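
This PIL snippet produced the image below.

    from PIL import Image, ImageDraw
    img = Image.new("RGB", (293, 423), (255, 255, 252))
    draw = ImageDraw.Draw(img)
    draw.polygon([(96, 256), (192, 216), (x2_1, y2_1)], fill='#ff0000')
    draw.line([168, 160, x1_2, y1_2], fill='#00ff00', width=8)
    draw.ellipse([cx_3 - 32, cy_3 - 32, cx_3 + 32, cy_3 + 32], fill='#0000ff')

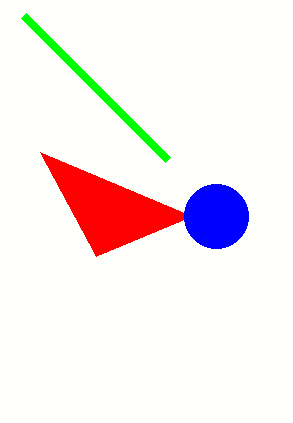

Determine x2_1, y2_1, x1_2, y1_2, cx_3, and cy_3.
x2_1 = 40, y2_1 = 152, x1_2 = 24, y1_2 = 16, cx_3 = 216, cy_3 = 216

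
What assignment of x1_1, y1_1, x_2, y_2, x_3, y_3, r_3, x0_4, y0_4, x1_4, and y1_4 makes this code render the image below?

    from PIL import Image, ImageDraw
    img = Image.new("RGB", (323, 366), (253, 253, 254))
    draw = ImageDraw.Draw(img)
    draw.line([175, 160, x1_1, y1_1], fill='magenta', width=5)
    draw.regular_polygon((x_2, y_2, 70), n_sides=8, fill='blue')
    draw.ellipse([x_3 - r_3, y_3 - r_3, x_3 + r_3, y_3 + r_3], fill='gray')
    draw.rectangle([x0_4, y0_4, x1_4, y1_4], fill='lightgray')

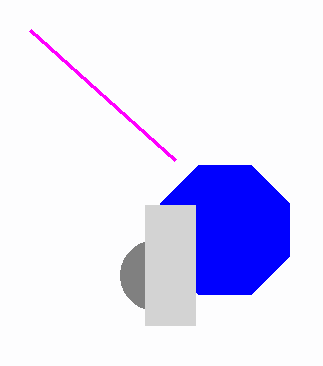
x1_1 = 30, y1_1 = 30, x_2 = 225, y_2 = 230, x_3 = 155, y_3 = 275, r_3 = 35, x0_4 = 145, y0_4 = 205, x1_4 = 195, y1_4 = 325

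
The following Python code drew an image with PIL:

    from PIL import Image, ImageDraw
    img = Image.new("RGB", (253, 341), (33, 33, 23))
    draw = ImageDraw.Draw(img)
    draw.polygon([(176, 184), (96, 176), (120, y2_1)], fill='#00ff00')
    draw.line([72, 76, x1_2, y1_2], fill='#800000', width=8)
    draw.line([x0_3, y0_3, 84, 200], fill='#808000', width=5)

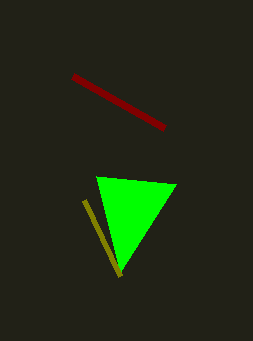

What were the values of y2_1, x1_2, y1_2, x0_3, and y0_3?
y2_1 = 272, x1_2 = 164, y1_2 = 128, x0_3 = 120, y0_3 = 276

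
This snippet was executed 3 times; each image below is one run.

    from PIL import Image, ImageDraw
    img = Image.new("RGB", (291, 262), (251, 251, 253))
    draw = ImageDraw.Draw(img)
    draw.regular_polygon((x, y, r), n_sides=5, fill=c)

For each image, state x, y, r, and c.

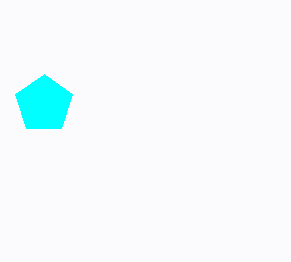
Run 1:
x = 44, y = 104, r = 30, c = 'cyan'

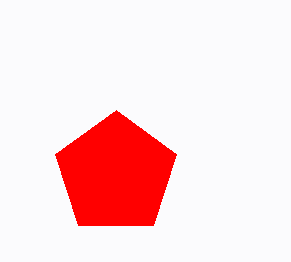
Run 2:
x = 116, y = 174, r = 64, c = 'red'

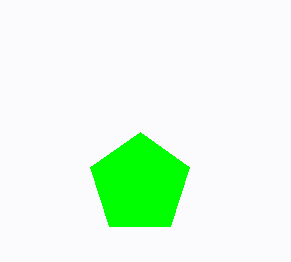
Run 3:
x = 140; y = 184; r = 52; c = 'lime'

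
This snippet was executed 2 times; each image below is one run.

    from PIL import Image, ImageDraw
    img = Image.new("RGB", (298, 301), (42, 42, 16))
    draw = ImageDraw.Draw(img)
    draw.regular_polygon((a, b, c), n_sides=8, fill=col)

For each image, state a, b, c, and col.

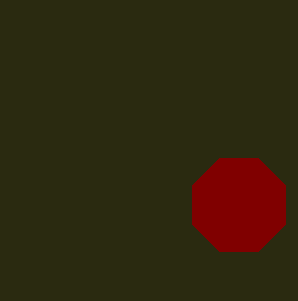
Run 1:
a = 239; b = 205; c = 50; col = 'maroon'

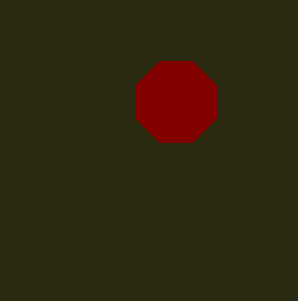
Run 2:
a = 176
b = 102
c = 44
col = 'maroon'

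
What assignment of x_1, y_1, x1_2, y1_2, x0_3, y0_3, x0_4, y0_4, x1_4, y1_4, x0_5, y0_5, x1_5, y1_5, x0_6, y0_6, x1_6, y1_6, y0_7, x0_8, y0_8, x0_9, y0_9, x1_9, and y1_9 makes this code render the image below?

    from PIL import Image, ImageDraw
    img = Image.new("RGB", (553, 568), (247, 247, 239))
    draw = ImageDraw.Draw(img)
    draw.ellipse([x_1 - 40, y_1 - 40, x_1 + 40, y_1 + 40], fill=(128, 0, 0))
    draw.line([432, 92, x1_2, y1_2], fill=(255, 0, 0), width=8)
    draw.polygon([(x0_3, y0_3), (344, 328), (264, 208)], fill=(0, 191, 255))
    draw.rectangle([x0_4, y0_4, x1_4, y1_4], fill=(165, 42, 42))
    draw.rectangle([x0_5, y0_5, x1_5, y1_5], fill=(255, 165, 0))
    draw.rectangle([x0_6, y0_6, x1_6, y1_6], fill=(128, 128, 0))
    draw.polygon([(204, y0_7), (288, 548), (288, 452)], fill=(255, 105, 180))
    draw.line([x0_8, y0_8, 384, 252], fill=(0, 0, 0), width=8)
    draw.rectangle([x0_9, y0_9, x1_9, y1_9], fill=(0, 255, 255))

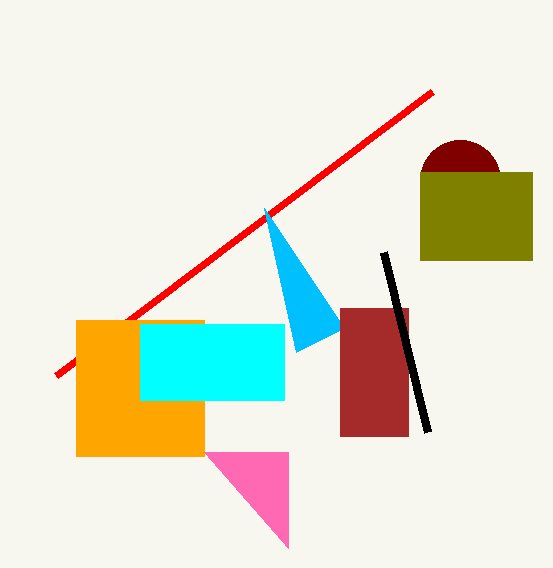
x_1 = 460
y_1 = 180
x1_2 = 56
y1_2 = 376
x0_3 = 296
y0_3 = 352
x0_4 = 340
y0_4 = 308
x1_4 = 408
y1_4 = 436
x0_5 = 76
y0_5 = 320
x1_5 = 204
y1_5 = 456
x0_6 = 420
y0_6 = 172
x1_6 = 532
y1_6 = 260
y0_7 = 452
x0_8 = 428
y0_8 = 432
x0_9 = 140
y0_9 = 324
x1_9 = 284
y1_9 = 400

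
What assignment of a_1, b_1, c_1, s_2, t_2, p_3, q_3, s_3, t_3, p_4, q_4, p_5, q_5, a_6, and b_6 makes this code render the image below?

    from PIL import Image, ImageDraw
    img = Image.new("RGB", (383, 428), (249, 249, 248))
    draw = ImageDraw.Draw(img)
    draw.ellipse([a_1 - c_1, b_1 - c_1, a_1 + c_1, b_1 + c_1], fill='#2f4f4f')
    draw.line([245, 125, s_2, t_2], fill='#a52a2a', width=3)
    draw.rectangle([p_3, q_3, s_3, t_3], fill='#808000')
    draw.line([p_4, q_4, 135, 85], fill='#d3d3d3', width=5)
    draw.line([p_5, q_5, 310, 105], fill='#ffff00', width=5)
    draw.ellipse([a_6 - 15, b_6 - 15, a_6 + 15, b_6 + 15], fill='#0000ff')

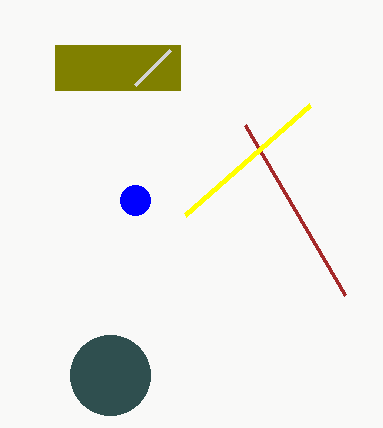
a_1 = 110, b_1 = 375, c_1 = 40, s_2 = 345, t_2 = 295, p_3 = 55, q_3 = 45, s_3 = 180, t_3 = 90, p_4 = 170, q_4 = 50, p_5 = 185, q_5 = 215, a_6 = 135, b_6 = 200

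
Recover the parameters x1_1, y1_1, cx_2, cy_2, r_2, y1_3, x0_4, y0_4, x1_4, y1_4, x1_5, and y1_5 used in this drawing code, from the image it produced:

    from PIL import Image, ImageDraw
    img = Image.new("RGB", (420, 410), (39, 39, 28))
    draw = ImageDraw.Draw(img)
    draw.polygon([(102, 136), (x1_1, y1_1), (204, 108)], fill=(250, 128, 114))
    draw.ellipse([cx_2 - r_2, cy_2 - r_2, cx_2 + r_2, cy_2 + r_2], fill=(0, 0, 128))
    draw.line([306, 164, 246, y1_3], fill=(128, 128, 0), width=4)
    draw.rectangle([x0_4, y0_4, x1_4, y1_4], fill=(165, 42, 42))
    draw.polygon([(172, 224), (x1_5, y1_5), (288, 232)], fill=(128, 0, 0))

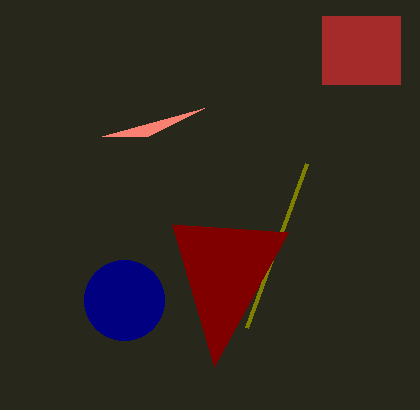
x1_1 = 148
y1_1 = 136
cx_2 = 124
cy_2 = 300
r_2 = 40
y1_3 = 328
x0_4 = 322
y0_4 = 16
x1_4 = 400
y1_4 = 84
x1_5 = 214
y1_5 = 366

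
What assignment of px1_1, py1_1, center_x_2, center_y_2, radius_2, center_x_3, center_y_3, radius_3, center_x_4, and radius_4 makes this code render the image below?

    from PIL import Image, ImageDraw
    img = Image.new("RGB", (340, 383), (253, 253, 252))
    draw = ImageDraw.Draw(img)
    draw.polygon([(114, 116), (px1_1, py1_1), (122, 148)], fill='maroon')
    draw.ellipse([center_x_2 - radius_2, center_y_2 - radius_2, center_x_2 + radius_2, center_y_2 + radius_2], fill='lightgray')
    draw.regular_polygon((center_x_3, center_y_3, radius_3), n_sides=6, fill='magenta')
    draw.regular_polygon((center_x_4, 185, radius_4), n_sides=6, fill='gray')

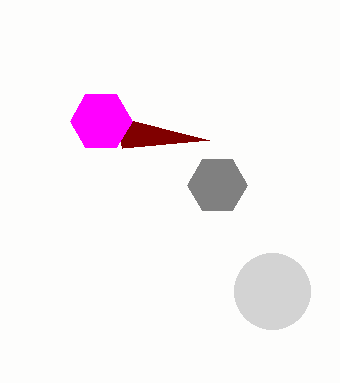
px1_1 = 209, py1_1 = 140, center_x_2 = 272, center_y_2 = 291, radius_2 = 38, center_x_3 = 101, center_y_3 = 121, radius_3 = 31, center_x_4 = 217, radius_4 = 30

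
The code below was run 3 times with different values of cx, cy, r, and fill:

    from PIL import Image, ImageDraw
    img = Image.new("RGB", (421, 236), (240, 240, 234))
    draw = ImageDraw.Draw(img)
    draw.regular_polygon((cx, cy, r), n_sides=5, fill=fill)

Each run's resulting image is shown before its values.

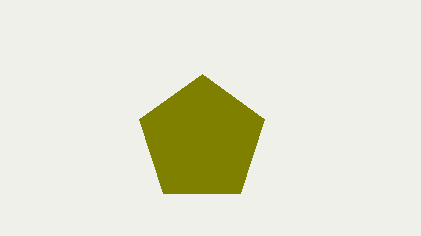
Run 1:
cx = 202, cy = 140, r = 66, fill = 'olive'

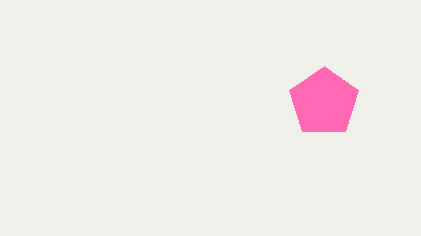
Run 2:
cx = 324; cy = 102; r = 36; fill = 'hotpink'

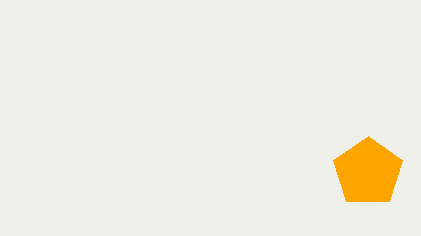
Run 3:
cx = 368, cy = 172, r = 36, fill = 'orange'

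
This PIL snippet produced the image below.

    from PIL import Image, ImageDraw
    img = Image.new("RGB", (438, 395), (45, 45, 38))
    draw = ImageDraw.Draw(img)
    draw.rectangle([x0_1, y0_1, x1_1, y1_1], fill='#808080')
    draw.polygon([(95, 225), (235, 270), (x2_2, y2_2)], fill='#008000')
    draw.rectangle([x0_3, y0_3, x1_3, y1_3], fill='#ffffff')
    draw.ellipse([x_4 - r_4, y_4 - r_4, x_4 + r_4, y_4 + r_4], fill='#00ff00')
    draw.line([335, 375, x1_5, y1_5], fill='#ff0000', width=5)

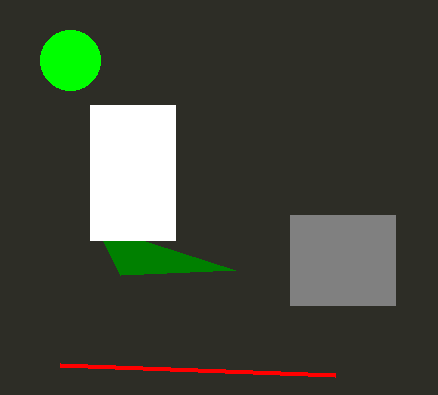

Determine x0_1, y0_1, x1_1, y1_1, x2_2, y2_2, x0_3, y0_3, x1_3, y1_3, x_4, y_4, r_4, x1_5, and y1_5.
x0_1 = 290, y0_1 = 215, x1_1 = 395, y1_1 = 305, x2_2 = 120, y2_2 = 275, x0_3 = 90, y0_3 = 105, x1_3 = 175, y1_3 = 240, x_4 = 70, y_4 = 60, r_4 = 30, x1_5 = 60, y1_5 = 365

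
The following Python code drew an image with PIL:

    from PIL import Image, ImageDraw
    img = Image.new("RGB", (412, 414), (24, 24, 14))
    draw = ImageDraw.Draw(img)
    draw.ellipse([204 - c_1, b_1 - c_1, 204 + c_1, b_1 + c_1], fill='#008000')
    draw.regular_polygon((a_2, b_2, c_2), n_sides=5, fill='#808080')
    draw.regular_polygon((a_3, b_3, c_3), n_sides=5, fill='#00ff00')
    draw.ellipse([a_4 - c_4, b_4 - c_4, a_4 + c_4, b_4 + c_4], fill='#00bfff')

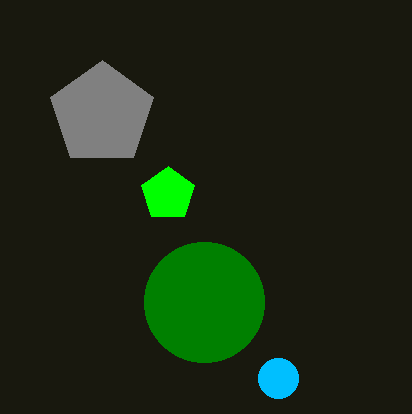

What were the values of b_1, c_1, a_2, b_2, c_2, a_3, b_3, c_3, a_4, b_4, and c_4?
b_1 = 302, c_1 = 60, a_2 = 102, b_2 = 114, c_2 = 54, a_3 = 168, b_3 = 194, c_3 = 28, a_4 = 278, b_4 = 378, c_4 = 20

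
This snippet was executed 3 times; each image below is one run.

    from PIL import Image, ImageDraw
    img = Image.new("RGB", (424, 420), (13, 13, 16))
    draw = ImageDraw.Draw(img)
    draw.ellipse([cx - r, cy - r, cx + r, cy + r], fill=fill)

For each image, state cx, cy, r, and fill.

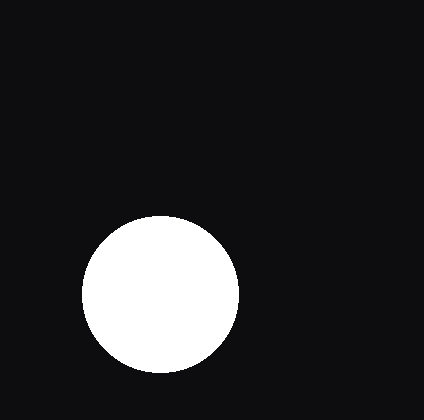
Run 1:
cx = 160
cy = 294
r = 78
fill = 'white'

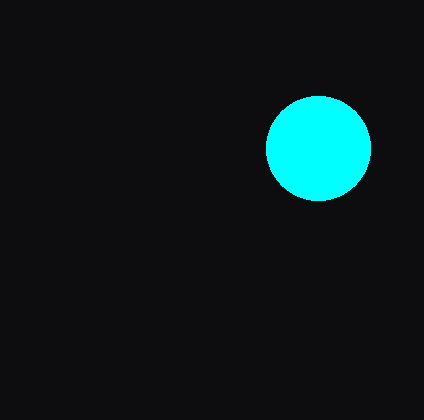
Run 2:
cx = 318
cy = 148
r = 52
fill = 'cyan'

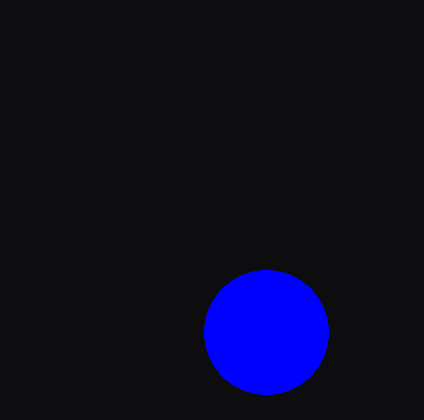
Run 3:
cx = 266
cy = 332
r = 62
fill = 'blue'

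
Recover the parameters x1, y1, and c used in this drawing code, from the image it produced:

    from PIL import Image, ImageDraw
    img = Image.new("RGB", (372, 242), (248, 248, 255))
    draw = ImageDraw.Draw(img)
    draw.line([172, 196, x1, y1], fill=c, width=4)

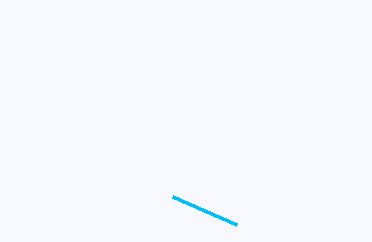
x1 = 236, y1 = 224, c = 'deepskyblue'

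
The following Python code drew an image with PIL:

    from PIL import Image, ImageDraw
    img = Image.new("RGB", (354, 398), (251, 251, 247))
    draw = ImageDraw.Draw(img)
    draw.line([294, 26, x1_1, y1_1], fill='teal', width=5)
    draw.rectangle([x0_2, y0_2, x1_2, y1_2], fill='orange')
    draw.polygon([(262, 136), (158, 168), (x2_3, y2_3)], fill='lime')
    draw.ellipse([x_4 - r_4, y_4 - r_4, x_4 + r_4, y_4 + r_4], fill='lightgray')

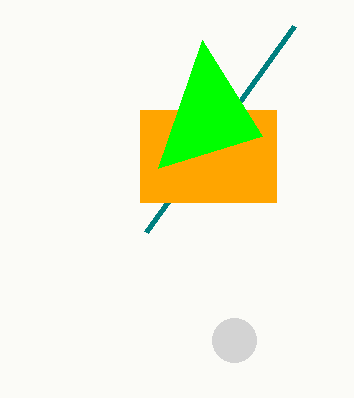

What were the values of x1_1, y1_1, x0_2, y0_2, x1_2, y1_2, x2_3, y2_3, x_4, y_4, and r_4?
x1_1 = 146, y1_1 = 232, x0_2 = 140, y0_2 = 110, x1_2 = 276, y1_2 = 202, x2_3 = 202, y2_3 = 40, x_4 = 234, y_4 = 340, r_4 = 22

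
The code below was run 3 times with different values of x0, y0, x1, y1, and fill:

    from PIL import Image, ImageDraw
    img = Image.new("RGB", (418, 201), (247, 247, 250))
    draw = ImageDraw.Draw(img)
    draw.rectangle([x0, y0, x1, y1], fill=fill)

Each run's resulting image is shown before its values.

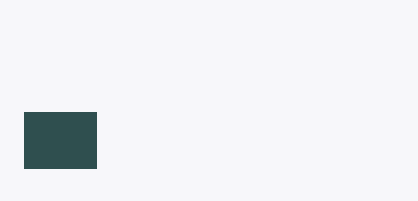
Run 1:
x0 = 24, y0 = 112, x1 = 96, y1 = 168, fill = 'darkslategray'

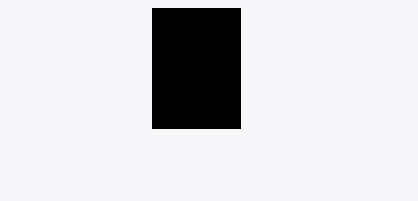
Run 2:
x0 = 152, y0 = 8, x1 = 240, y1 = 128, fill = 'black'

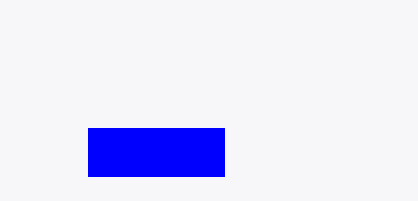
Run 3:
x0 = 88; y0 = 128; x1 = 224; y1 = 176; fill = 'blue'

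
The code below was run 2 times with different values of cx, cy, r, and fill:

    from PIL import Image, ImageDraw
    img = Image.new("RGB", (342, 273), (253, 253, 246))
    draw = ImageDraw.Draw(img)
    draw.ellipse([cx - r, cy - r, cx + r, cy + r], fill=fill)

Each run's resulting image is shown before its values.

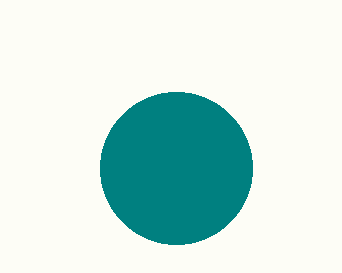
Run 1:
cx = 176, cy = 168, r = 76, fill = 'teal'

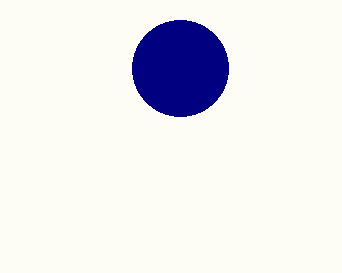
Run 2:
cx = 180
cy = 68
r = 48
fill = 'navy'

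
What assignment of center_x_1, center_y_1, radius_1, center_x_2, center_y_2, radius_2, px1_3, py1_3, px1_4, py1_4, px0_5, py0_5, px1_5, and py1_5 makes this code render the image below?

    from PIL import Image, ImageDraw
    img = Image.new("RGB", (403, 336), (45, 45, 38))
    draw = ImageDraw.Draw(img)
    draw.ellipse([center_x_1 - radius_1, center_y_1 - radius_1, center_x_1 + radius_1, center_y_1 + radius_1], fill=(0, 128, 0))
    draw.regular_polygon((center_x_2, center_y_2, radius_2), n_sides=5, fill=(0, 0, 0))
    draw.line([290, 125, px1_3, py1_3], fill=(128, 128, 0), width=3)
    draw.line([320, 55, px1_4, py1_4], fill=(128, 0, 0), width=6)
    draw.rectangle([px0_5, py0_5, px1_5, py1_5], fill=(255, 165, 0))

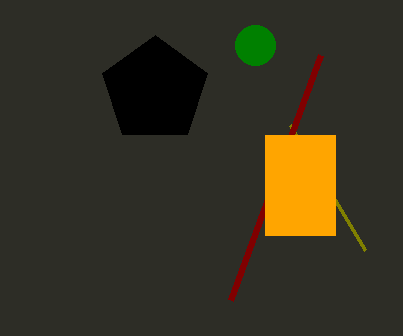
center_x_1 = 255, center_y_1 = 45, radius_1 = 20, center_x_2 = 155, center_y_2 = 90, radius_2 = 55, px1_3 = 365, py1_3 = 250, px1_4 = 230, py1_4 = 300, px0_5 = 265, py0_5 = 135, px1_5 = 335, py1_5 = 235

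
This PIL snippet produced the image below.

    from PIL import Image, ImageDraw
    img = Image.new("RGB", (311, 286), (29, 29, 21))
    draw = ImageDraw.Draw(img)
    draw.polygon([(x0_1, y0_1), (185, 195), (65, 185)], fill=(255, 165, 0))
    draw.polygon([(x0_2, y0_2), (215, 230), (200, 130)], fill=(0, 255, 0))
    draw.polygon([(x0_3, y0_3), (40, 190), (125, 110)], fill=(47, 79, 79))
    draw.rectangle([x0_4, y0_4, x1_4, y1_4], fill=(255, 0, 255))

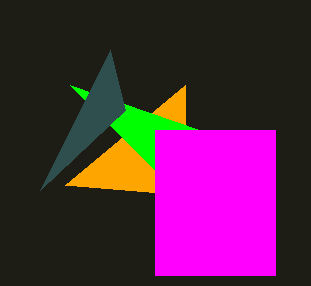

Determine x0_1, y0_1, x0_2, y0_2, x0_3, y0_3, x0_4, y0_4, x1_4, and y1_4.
x0_1 = 185, y0_1 = 85, x0_2 = 70, y0_2 = 85, x0_3 = 110, y0_3 = 50, x0_4 = 155, y0_4 = 130, x1_4 = 275, y1_4 = 275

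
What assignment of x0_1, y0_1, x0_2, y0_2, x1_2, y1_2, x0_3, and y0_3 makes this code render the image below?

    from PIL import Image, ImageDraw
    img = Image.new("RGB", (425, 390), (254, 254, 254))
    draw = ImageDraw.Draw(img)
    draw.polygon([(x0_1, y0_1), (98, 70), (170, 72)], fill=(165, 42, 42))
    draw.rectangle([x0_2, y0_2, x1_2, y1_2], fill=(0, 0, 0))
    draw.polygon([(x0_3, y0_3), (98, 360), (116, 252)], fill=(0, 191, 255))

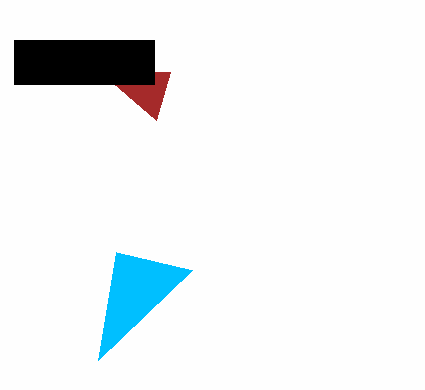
x0_1 = 156
y0_1 = 120
x0_2 = 14
y0_2 = 40
x1_2 = 154
y1_2 = 84
x0_3 = 192
y0_3 = 270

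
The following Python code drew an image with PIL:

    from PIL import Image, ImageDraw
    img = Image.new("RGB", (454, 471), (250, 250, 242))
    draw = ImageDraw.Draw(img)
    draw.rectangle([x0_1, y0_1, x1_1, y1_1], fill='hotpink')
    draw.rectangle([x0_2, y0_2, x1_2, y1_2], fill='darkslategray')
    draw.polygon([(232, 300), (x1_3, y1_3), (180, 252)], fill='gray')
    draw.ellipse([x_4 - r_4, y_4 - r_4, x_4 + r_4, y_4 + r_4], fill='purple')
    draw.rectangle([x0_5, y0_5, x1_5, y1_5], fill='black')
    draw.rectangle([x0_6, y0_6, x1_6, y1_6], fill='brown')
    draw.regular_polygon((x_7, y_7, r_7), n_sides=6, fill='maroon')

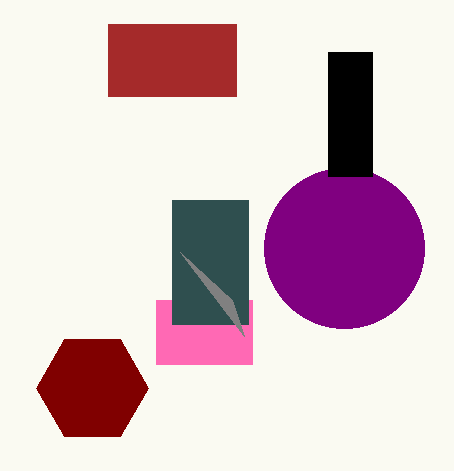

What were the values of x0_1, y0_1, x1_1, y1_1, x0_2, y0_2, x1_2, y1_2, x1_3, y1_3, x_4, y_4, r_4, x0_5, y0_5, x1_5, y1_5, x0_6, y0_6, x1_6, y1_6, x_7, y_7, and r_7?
x0_1 = 156, y0_1 = 300, x1_1 = 252, y1_1 = 364, x0_2 = 172, y0_2 = 200, x1_2 = 248, y1_2 = 324, x1_3 = 244, y1_3 = 336, x_4 = 344, y_4 = 248, r_4 = 80, x0_5 = 328, y0_5 = 52, x1_5 = 372, y1_5 = 176, x0_6 = 108, y0_6 = 24, x1_6 = 236, y1_6 = 96, x_7 = 92, y_7 = 388, r_7 = 56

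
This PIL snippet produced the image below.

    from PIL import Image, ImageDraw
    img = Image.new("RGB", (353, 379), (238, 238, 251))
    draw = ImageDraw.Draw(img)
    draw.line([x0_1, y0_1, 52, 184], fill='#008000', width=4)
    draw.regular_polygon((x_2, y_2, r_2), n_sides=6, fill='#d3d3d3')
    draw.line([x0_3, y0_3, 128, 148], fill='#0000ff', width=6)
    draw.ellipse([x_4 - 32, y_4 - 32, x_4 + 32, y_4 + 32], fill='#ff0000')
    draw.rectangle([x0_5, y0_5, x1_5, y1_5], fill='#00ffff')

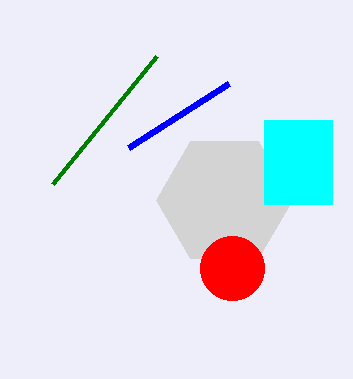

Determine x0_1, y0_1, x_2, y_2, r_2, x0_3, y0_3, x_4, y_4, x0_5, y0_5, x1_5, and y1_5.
x0_1 = 156; y0_1 = 56; x_2 = 224; y_2 = 200; r_2 = 68; x0_3 = 228; y0_3 = 84; x_4 = 232; y_4 = 268; x0_5 = 264; y0_5 = 120; x1_5 = 332; y1_5 = 204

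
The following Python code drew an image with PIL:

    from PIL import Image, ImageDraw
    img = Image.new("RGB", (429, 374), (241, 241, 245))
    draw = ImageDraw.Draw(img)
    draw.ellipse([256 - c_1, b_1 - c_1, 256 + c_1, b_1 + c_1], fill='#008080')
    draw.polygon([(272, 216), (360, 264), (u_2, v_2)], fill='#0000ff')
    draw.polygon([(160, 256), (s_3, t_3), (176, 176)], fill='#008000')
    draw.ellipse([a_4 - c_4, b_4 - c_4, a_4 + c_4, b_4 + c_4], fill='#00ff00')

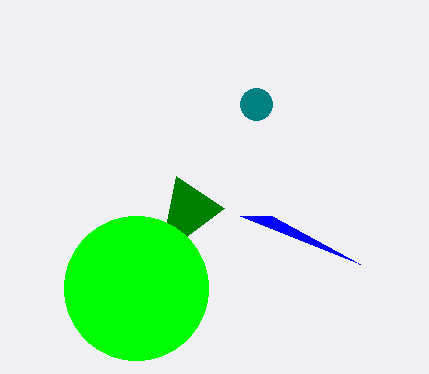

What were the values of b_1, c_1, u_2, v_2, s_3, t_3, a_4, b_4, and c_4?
b_1 = 104, c_1 = 16, u_2 = 240, v_2 = 216, s_3 = 224, t_3 = 208, a_4 = 136, b_4 = 288, c_4 = 72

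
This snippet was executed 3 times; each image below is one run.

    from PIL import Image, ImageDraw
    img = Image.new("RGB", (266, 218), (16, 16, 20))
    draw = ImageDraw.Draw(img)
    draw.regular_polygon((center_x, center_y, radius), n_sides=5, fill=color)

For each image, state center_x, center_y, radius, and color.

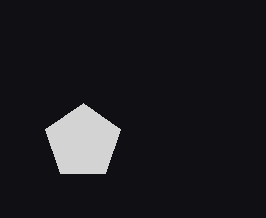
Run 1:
center_x = 83, center_y = 142, radius = 39, color = 'lightgray'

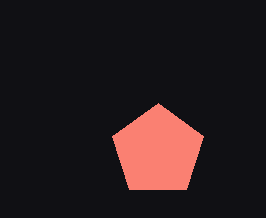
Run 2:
center_x = 158; center_y = 151; radius = 48; color = 'salmon'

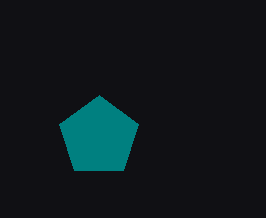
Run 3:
center_x = 99; center_y = 137; radius = 42; color = 'teal'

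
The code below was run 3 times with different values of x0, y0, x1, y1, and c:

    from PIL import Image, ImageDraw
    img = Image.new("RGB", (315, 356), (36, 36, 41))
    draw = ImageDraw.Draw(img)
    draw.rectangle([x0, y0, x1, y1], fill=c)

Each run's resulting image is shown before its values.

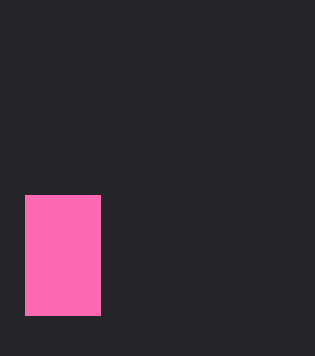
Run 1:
x0 = 25
y0 = 195
x1 = 100
y1 = 315
c = 'hotpink'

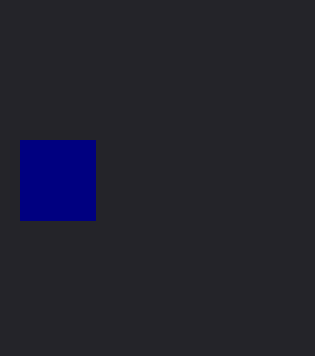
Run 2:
x0 = 20, y0 = 140, x1 = 95, y1 = 220, c = 'navy'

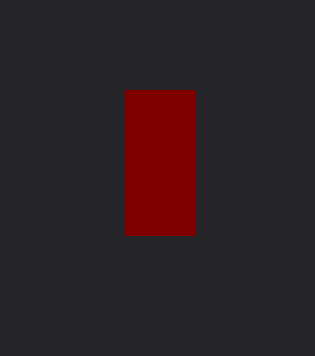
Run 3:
x0 = 125
y0 = 90
x1 = 195
y1 = 235
c = 'maroon'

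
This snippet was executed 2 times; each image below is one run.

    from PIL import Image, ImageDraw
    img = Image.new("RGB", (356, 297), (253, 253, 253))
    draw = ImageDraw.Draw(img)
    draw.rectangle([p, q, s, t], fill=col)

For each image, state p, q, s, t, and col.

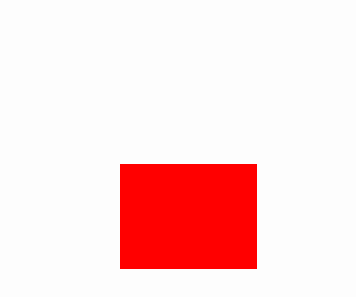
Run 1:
p = 120; q = 164; s = 256; t = 268; col = 'red'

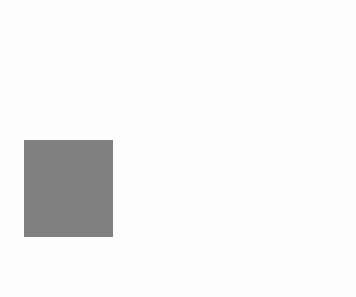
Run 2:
p = 24
q = 140
s = 112
t = 236
col = 'gray'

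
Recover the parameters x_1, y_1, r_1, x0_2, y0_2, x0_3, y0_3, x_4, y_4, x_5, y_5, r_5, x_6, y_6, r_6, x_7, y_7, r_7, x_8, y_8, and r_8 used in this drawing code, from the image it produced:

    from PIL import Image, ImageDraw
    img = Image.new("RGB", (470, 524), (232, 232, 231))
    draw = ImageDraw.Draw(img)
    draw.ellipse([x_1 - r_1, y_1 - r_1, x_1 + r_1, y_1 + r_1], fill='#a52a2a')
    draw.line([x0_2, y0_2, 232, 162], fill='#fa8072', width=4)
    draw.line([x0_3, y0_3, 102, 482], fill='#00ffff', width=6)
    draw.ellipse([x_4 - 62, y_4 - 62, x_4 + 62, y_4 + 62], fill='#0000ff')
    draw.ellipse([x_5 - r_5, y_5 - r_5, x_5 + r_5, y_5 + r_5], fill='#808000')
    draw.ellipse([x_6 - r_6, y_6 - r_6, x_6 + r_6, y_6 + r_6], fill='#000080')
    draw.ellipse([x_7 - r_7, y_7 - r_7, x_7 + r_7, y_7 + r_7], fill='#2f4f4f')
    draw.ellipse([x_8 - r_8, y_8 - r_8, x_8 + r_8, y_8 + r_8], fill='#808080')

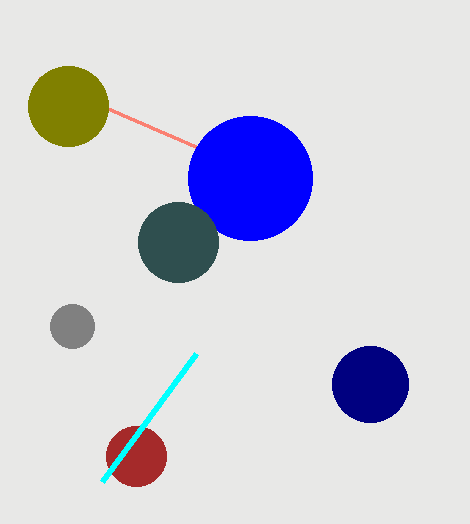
x_1 = 136, y_1 = 456, r_1 = 30, x0_2 = 38, y0_2 = 78, x0_3 = 196, y0_3 = 354, x_4 = 250, y_4 = 178, x_5 = 68, y_5 = 106, r_5 = 40, x_6 = 370, y_6 = 384, r_6 = 38, x_7 = 178, y_7 = 242, r_7 = 40, x_8 = 72, y_8 = 326, r_8 = 22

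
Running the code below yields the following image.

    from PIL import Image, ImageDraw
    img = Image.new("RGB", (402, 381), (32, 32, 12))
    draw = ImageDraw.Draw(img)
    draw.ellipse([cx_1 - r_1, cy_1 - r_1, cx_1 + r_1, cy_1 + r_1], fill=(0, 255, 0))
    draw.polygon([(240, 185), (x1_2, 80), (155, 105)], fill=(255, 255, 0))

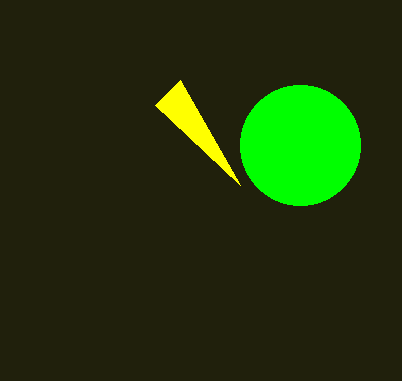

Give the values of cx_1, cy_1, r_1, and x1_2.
cx_1 = 300
cy_1 = 145
r_1 = 60
x1_2 = 180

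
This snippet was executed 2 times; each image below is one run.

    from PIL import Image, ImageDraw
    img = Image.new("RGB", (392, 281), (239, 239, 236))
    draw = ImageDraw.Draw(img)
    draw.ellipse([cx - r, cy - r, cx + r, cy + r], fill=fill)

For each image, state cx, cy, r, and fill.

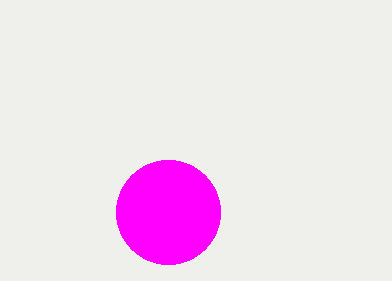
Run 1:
cx = 168; cy = 212; r = 52; fill = 'magenta'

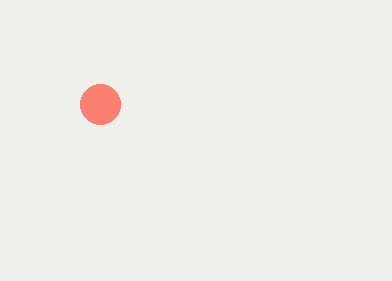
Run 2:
cx = 100; cy = 104; r = 20; fill = 'salmon'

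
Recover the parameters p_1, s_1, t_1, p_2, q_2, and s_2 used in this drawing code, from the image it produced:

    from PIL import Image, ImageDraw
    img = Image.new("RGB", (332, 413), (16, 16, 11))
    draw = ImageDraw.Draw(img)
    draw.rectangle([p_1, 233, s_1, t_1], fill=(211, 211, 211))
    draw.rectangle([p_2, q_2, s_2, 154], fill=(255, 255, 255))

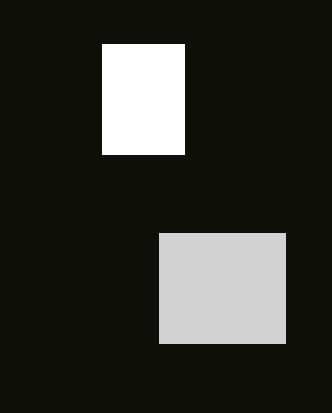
p_1 = 159; s_1 = 285; t_1 = 343; p_2 = 102; q_2 = 44; s_2 = 184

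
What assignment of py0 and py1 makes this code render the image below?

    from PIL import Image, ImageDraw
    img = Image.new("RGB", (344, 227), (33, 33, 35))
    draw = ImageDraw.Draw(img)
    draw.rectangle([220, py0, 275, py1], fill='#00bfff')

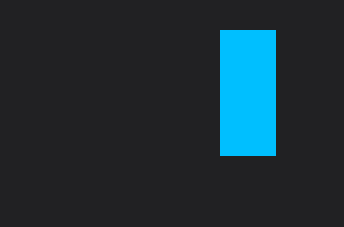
py0 = 30; py1 = 155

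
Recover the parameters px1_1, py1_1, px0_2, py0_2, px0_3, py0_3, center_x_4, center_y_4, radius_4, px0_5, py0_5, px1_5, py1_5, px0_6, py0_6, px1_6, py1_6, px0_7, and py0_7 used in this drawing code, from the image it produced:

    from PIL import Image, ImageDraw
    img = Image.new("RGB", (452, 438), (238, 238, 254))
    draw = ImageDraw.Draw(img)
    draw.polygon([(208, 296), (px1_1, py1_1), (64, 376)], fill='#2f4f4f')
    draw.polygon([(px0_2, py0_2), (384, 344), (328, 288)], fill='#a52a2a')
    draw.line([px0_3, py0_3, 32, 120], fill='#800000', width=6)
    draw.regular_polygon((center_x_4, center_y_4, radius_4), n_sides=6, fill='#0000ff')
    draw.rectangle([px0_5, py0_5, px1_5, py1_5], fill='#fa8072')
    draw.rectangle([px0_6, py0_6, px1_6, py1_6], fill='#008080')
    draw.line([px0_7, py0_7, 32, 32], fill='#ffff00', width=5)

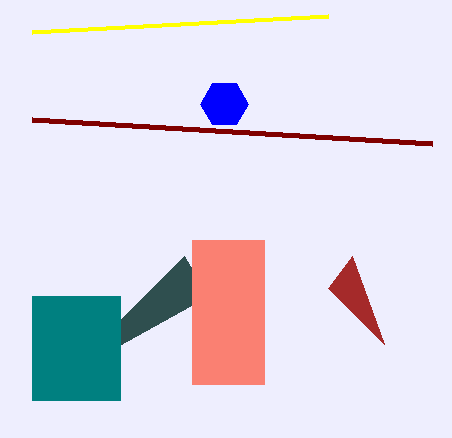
px1_1 = 184
py1_1 = 256
px0_2 = 352
py0_2 = 256
px0_3 = 432
py0_3 = 144
center_x_4 = 224
center_y_4 = 104
radius_4 = 24
px0_5 = 192
py0_5 = 240
px1_5 = 264
py1_5 = 384
px0_6 = 32
py0_6 = 296
px1_6 = 120
py1_6 = 400
px0_7 = 328
py0_7 = 16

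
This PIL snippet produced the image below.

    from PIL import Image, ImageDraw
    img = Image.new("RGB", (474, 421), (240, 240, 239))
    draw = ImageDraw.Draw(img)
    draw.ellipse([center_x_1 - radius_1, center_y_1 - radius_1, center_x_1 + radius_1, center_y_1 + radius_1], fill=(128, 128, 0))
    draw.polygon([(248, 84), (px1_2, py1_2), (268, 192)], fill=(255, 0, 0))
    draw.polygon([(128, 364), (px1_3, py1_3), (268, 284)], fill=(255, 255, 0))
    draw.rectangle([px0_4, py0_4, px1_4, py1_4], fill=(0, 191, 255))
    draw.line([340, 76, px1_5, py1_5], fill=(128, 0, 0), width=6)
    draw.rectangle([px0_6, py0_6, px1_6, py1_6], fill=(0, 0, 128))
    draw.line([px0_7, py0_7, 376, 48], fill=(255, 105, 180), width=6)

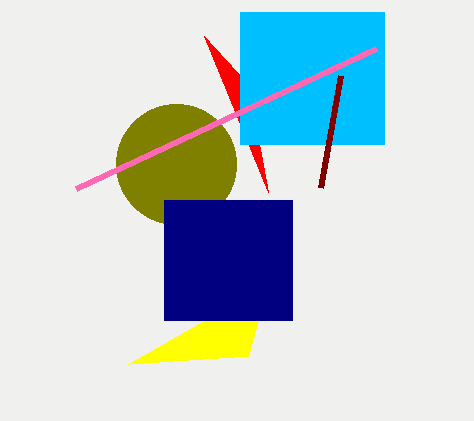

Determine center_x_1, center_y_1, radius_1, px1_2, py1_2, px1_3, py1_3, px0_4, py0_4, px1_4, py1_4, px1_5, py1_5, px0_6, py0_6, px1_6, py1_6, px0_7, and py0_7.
center_x_1 = 176; center_y_1 = 164; radius_1 = 60; px1_2 = 204; py1_2 = 36; px1_3 = 248; py1_3 = 356; px0_4 = 240; py0_4 = 12; px1_4 = 384; py1_4 = 144; px1_5 = 320; py1_5 = 188; px0_6 = 164; py0_6 = 200; px1_6 = 292; py1_6 = 320; px0_7 = 76; py0_7 = 188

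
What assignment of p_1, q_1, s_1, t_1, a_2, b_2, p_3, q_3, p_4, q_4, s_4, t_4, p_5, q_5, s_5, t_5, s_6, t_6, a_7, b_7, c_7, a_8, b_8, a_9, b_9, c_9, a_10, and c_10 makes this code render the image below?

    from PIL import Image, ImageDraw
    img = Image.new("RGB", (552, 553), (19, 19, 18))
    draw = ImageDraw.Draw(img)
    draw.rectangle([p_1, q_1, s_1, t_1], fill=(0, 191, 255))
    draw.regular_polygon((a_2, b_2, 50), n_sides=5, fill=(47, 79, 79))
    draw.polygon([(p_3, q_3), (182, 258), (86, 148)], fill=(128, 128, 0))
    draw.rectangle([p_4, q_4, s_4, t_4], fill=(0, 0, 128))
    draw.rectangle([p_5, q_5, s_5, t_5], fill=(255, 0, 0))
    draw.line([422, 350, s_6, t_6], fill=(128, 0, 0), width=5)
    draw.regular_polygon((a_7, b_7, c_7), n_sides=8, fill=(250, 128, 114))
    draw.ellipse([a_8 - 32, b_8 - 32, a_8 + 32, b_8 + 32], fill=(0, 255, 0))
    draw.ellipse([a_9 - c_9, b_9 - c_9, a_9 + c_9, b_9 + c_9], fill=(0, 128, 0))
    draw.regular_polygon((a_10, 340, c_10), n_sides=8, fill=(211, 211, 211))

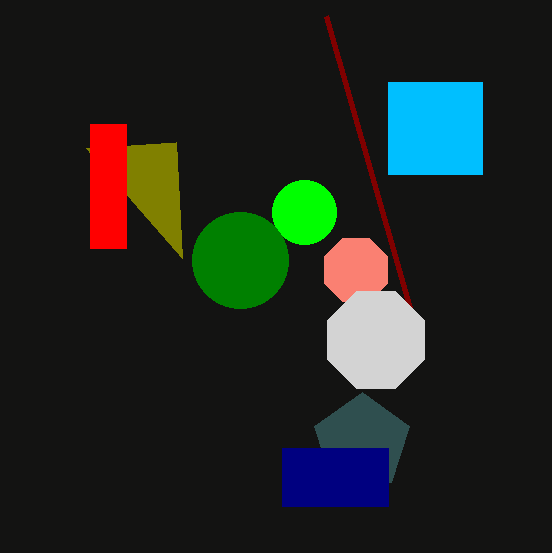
p_1 = 388
q_1 = 82
s_1 = 482
t_1 = 174
a_2 = 362
b_2 = 442
p_3 = 176
q_3 = 142
p_4 = 282
q_4 = 448
s_4 = 388
t_4 = 506
p_5 = 90
q_5 = 124
s_5 = 126
t_5 = 248
s_6 = 326
t_6 = 16
a_7 = 356
b_7 = 270
c_7 = 34
a_8 = 304
b_8 = 212
a_9 = 240
b_9 = 260
c_9 = 48
a_10 = 376
c_10 = 52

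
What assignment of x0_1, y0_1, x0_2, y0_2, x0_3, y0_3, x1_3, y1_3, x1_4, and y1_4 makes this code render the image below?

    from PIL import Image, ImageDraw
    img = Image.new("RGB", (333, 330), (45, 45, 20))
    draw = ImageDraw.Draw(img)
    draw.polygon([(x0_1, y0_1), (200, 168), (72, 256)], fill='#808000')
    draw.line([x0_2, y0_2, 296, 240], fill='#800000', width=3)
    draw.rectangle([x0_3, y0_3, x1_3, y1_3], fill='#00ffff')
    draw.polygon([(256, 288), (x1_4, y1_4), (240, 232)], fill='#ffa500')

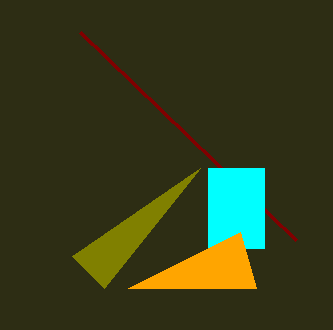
x0_1 = 104
y0_1 = 288
x0_2 = 80
y0_2 = 32
x0_3 = 208
y0_3 = 168
x1_3 = 264
y1_3 = 248
x1_4 = 128
y1_4 = 288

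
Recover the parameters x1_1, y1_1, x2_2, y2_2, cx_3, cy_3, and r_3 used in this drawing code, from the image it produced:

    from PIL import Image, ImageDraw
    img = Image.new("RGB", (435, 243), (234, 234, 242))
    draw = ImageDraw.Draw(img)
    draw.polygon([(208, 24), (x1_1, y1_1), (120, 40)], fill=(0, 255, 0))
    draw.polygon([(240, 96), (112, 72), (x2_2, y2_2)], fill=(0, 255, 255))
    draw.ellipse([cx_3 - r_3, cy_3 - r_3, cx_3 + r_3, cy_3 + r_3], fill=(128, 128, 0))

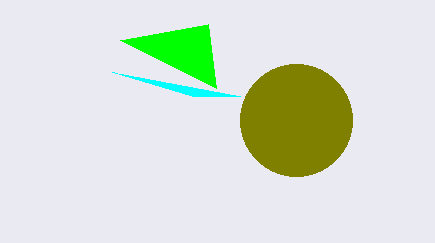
x1_1 = 216, y1_1 = 88, x2_2 = 192, y2_2 = 96, cx_3 = 296, cy_3 = 120, r_3 = 56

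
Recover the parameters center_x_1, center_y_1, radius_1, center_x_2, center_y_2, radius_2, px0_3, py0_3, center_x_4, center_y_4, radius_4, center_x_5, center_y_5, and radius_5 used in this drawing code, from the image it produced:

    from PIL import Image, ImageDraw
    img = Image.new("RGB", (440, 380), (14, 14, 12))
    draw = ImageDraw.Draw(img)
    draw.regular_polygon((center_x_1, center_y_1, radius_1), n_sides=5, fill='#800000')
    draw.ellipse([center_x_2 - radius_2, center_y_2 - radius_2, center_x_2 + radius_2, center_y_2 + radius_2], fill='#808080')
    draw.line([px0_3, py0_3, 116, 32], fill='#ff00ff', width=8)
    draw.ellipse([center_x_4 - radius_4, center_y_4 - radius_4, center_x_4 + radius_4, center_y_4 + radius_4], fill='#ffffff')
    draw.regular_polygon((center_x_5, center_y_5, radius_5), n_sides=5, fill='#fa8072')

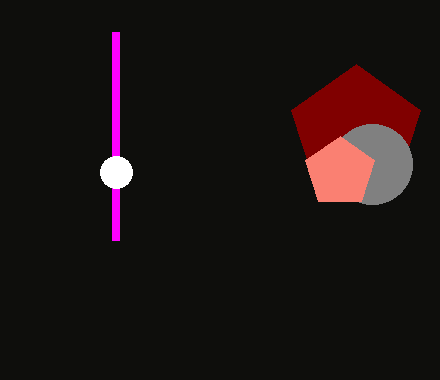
center_x_1 = 356, center_y_1 = 132, radius_1 = 68, center_x_2 = 372, center_y_2 = 164, radius_2 = 40, px0_3 = 116, py0_3 = 240, center_x_4 = 116, center_y_4 = 172, radius_4 = 16, center_x_5 = 340, center_y_5 = 172, radius_5 = 36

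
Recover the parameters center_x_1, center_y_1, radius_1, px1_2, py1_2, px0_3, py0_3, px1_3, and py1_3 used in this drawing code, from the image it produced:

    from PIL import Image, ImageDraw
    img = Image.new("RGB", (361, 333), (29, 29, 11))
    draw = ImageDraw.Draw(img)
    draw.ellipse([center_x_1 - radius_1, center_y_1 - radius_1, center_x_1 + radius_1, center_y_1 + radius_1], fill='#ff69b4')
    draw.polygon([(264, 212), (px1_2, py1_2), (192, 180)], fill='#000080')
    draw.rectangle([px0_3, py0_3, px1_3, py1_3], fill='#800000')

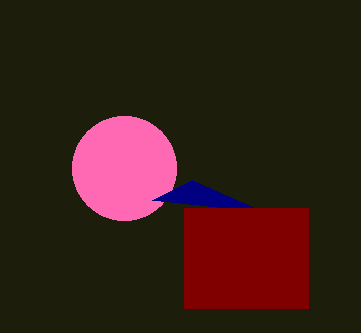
center_x_1 = 124; center_y_1 = 168; radius_1 = 52; px1_2 = 152; py1_2 = 200; px0_3 = 184; py0_3 = 208; px1_3 = 308; py1_3 = 308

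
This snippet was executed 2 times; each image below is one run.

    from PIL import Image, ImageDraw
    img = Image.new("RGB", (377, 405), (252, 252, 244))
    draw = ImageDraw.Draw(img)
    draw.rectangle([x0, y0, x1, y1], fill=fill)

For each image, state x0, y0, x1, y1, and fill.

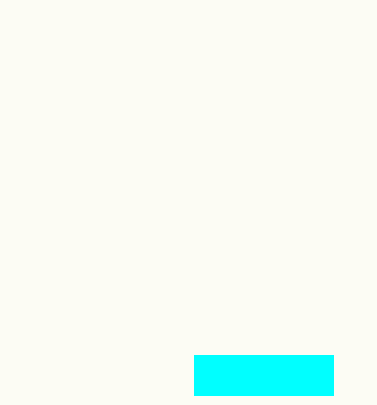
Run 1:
x0 = 194
y0 = 355
x1 = 333
y1 = 395
fill = 'cyan'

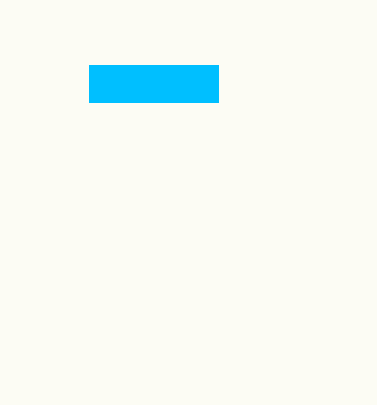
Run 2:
x0 = 89, y0 = 65, x1 = 218, y1 = 102, fill = 'deepskyblue'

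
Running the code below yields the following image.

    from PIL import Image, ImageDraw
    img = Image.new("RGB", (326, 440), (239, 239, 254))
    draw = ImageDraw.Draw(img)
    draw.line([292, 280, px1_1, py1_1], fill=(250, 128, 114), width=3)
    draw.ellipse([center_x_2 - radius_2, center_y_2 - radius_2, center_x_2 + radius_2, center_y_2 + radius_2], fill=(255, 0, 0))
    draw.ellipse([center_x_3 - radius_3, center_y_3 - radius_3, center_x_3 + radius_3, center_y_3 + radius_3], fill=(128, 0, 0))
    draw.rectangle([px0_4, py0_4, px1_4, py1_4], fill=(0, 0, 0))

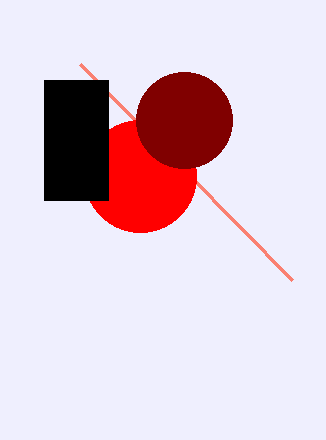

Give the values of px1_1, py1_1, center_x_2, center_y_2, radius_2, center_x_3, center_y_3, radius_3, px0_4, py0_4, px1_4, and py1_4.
px1_1 = 80, py1_1 = 64, center_x_2 = 140, center_y_2 = 176, radius_2 = 56, center_x_3 = 184, center_y_3 = 120, radius_3 = 48, px0_4 = 44, py0_4 = 80, px1_4 = 108, py1_4 = 200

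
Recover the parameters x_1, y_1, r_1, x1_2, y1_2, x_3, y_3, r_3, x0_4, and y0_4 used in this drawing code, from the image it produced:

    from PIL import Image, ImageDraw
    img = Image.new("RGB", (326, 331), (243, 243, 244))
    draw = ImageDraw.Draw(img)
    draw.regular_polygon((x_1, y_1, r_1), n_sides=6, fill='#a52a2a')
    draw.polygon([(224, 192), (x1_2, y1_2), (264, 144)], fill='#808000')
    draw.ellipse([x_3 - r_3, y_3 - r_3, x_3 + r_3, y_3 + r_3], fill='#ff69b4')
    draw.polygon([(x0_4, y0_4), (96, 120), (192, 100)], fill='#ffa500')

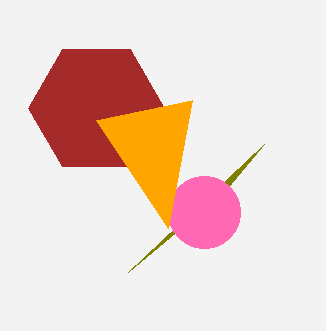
x_1 = 96, y_1 = 108, r_1 = 68, x1_2 = 128, y1_2 = 272, x_3 = 204, y_3 = 212, r_3 = 36, x0_4 = 168, y0_4 = 228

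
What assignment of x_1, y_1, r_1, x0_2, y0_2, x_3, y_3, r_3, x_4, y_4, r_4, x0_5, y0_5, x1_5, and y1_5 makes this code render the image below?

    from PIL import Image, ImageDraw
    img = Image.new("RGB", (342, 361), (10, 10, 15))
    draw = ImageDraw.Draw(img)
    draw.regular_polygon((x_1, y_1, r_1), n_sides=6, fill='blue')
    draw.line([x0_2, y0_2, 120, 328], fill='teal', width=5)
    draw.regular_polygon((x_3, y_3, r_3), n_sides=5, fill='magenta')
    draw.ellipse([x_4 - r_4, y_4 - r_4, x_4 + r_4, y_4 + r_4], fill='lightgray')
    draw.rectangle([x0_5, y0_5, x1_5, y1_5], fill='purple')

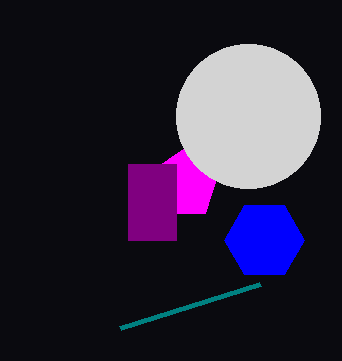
x_1 = 264, y_1 = 240, r_1 = 40, x0_2 = 260, y0_2 = 284, x_3 = 184, y_3 = 184, r_3 = 36, x_4 = 248, y_4 = 116, r_4 = 72, x0_5 = 128, y0_5 = 164, x1_5 = 176, y1_5 = 240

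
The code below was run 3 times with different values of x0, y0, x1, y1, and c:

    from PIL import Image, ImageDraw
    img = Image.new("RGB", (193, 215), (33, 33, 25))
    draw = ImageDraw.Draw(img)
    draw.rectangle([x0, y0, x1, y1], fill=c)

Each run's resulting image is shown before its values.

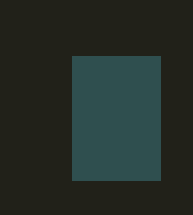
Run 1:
x0 = 72; y0 = 56; x1 = 160; y1 = 180; c = 'darkslategray'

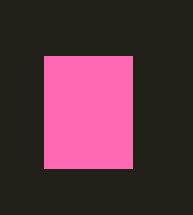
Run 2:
x0 = 44
y0 = 56
x1 = 132
y1 = 168
c = 'hotpink'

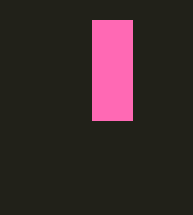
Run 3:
x0 = 92; y0 = 20; x1 = 132; y1 = 120; c = 'hotpink'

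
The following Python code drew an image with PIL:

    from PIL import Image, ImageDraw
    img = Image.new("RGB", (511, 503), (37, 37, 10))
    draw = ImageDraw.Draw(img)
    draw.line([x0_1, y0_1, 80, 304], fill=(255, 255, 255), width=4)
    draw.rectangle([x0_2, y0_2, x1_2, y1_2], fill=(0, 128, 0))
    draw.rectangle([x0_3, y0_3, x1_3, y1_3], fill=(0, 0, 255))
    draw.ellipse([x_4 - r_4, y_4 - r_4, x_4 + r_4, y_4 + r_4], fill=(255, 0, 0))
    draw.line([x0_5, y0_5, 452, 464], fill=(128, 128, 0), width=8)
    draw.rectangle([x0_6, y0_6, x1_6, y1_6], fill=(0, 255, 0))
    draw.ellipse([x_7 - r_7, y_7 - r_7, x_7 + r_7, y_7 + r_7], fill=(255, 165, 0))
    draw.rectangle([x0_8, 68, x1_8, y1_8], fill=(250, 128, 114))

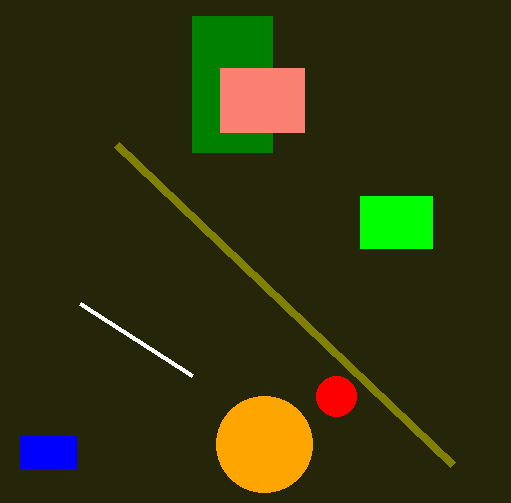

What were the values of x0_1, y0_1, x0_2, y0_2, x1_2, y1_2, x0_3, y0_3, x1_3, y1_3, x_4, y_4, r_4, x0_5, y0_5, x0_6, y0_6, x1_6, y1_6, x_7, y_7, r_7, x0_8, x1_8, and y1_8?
x0_1 = 192
y0_1 = 376
x0_2 = 192
y0_2 = 16
x1_2 = 272
y1_2 = 152
x0_3 = 20
y0_3 = 436
x1_3 = 76
y1_3 = 468
x_4 = 336
y_4 = 396
r_4 = 20
x0_5 = 116
y0_5 = 144
x0_6 = 360
y0_6 = 196
x1_6 = 432
y1_6 = 248
x_7 = 264
y_7 = 444
r_7 = 48
x0_8 = 220
x1_8 = 304
y1_8 = 132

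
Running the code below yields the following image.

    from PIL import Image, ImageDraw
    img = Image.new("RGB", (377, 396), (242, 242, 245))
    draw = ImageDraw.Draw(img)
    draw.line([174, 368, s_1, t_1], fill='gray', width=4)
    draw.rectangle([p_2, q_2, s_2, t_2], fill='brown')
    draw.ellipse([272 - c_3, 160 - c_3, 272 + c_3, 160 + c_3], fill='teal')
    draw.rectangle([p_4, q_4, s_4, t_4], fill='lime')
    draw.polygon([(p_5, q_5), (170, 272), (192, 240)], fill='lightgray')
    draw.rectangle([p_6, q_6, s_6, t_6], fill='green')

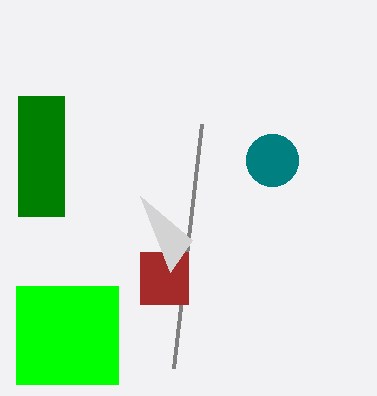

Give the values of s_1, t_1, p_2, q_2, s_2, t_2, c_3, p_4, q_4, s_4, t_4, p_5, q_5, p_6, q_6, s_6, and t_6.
s_1 = 202
t_1 = 124
p_2 = 140
q_2 = 252
s_2 = 188
t_2 = 304
c_3 = 26
p_4 = 16
q_4 = 286
s_4 = 118
t_4 = 384
p_5 = 140
q_5 = 196
p_6 = 18
q_6 = 96
s_6 = 64
t_6 = 216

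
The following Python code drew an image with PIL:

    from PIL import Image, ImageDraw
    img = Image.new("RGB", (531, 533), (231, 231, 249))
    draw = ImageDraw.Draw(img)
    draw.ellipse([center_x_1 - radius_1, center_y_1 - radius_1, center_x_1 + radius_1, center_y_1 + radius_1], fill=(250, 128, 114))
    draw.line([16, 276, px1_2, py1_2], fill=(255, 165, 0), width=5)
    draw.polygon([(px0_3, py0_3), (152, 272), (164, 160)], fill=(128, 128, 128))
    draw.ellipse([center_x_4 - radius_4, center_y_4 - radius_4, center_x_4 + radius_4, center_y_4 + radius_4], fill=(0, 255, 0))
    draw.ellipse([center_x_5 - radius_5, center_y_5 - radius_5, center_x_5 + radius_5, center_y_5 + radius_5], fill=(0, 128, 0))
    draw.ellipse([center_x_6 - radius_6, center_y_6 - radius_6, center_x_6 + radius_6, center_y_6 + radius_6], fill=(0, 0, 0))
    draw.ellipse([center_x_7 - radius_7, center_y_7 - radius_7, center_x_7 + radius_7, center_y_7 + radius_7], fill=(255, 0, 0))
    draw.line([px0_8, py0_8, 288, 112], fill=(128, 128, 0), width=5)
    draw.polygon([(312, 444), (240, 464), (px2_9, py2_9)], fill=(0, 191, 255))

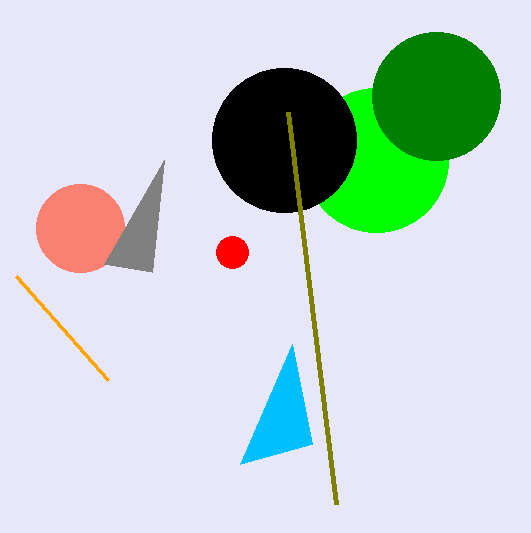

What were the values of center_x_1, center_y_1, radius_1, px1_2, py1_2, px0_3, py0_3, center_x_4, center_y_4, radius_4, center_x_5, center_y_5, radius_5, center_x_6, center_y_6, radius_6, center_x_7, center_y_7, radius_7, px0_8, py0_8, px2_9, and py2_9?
center_x_1 = 80, center_y_1 = 228, radius_1 = 44, px1_2 = 108, py1_2 = 380, px0_3 = 104, py0_3 = 264, center_x_4 = 376, center_y_4 = 160, radius_4 = 72, center_x_5 = 436, center_y_5 = 96, radius_5 = 64, center_x_6 = 284, center_y_6 = 140, radius_6 = 72, center_x_7 = 232, center_y_7 = 252, radius_7 = 16, px0_8 = 336, py0_8 = 504, px2_9 = 292, py2_9 = 344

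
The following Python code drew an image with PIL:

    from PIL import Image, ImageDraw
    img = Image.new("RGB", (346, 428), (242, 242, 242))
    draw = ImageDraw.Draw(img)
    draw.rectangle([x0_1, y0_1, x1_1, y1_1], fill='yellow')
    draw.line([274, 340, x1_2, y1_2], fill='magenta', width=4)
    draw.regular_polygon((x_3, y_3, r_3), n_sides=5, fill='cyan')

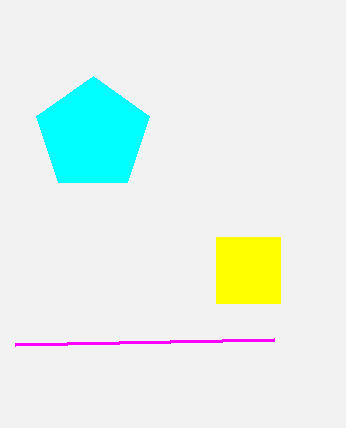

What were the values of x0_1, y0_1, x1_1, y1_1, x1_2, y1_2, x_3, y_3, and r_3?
x0_1 = 216, y0_1 = 237, x1_1 = 280, y1_1 = 303, x1_2 = 15, y1_2 = 345, x_3 = 93, y_3 = 135, r_3 = 59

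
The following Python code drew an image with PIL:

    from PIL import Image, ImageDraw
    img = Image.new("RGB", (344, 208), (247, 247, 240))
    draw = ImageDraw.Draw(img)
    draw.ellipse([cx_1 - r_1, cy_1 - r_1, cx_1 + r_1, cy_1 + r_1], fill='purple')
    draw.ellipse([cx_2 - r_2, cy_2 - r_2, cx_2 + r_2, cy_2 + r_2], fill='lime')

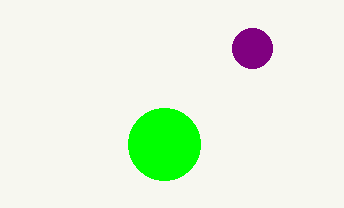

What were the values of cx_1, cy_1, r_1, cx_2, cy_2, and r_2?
cx_1 = 252
cy_1 = 48
r_1 = 20
cx_2 = 164
cy_2 = 144
r_2 = 36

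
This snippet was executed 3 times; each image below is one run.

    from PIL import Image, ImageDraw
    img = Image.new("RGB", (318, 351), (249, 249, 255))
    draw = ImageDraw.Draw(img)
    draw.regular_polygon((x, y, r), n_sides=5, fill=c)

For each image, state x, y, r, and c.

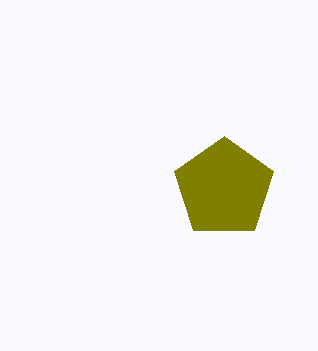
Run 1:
x = 224, y = 188, r = 52, c = 'olive'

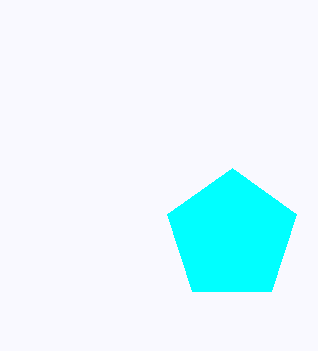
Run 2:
x = 232, y = 236, r = 68, c = 'cyan'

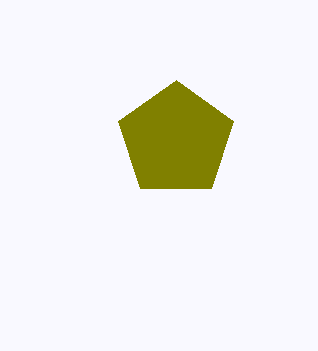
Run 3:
x = 176; y = 140; r = 60; c = 'olive'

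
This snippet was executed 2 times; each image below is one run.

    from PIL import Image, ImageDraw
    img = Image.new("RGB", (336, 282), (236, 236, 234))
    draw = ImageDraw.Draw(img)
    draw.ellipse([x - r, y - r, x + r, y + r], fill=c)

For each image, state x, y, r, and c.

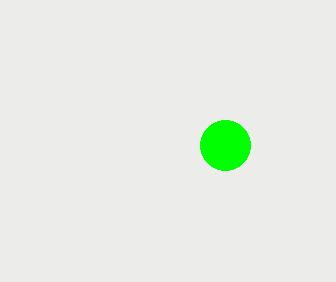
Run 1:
x = 225
y = 145
r = 25
c = 'lime'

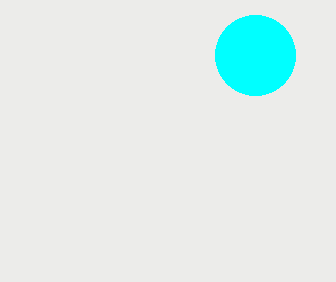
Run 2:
x = 255; y = 55; r = 40; c = 'cyan'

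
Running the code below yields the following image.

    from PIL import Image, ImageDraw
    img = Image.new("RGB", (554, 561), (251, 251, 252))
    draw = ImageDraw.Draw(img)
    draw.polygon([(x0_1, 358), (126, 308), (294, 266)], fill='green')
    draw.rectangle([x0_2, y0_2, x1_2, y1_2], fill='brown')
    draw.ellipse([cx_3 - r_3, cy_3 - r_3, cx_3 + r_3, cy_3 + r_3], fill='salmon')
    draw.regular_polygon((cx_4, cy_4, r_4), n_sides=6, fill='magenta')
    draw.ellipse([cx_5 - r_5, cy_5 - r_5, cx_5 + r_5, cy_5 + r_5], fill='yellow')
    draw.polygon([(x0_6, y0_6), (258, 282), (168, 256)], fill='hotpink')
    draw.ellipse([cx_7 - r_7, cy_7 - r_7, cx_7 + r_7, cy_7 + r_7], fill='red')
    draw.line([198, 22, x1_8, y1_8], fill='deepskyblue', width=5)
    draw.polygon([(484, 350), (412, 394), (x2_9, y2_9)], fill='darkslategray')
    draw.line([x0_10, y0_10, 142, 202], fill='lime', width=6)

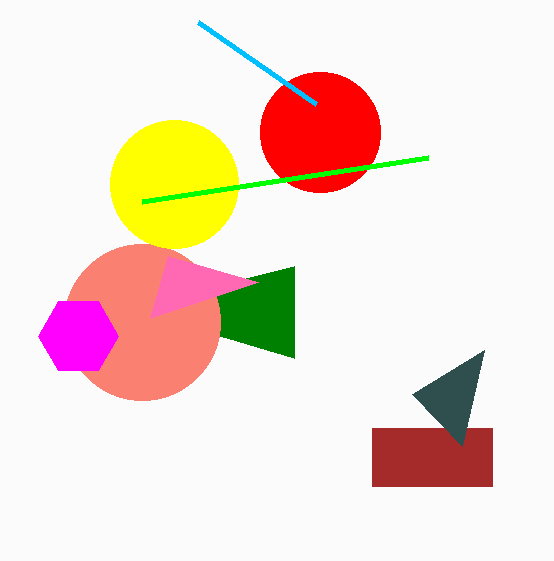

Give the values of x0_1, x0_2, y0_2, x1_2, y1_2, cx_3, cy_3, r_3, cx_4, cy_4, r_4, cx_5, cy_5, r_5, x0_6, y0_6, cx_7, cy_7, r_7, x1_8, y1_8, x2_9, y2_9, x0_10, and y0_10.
x0_1 = 294, x0_2 = 372, y0_2 = 428, x1_2 = 492, y1_2 = 486, cx_3 = 142, cy_3 = 322, r_3 = 78, cx_4 = 78, cy_4 = 336, r_4 = 40, cx_5 = 174, cy_5 = 184, r_5 = 64, x0_6 = 150, y0_6 = 318, cx_7 = 320, cy_7 = 132, r_7 = 60, x1_8 = 316, y1_8 = 104, x2_9 = 462, y2_9 = 446, x0_10 = 428, y0_10 = 158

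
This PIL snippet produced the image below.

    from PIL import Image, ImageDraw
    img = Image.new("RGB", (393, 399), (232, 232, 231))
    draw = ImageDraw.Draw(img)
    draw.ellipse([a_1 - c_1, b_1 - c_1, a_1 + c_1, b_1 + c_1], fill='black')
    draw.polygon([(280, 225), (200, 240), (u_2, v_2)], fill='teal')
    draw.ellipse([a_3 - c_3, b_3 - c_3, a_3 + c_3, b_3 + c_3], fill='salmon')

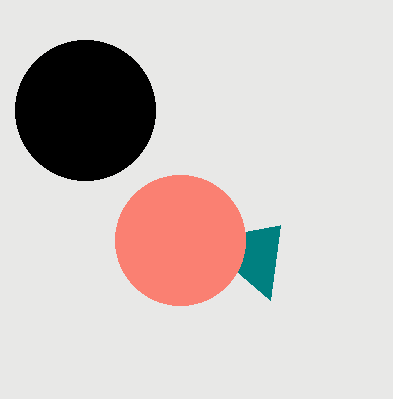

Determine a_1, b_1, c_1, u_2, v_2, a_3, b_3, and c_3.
a_1 = 85, b_1 = 110, c_1 = 70, u_2 = 270, v_2 = 300, a_3 = 180, b_3 = 240, c_3 = 65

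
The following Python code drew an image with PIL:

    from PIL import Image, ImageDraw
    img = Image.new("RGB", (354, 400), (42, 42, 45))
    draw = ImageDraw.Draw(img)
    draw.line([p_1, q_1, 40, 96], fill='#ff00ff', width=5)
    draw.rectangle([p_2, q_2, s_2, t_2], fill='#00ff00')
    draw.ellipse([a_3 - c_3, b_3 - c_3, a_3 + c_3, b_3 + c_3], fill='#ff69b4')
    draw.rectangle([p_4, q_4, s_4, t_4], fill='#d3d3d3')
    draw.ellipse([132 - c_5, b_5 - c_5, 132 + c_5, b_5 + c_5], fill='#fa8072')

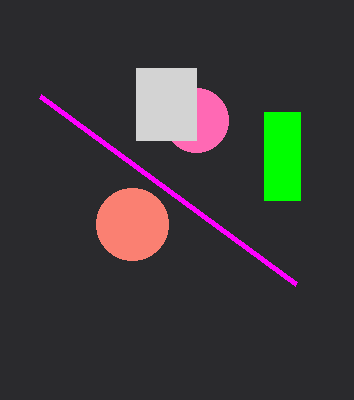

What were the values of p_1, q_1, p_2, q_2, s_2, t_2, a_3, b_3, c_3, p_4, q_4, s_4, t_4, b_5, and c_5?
p_1 = 296; q_1 = 284; p_2 = 264; q_2 = 112; s_2 = 300; t_2 = 200; a_3 = 196; b_3 = 120; c_3 = 32; p_4 = 136; q_4 = 68; s_4 = 196; t_4 = 140; b_5 = 224; c_5 = 36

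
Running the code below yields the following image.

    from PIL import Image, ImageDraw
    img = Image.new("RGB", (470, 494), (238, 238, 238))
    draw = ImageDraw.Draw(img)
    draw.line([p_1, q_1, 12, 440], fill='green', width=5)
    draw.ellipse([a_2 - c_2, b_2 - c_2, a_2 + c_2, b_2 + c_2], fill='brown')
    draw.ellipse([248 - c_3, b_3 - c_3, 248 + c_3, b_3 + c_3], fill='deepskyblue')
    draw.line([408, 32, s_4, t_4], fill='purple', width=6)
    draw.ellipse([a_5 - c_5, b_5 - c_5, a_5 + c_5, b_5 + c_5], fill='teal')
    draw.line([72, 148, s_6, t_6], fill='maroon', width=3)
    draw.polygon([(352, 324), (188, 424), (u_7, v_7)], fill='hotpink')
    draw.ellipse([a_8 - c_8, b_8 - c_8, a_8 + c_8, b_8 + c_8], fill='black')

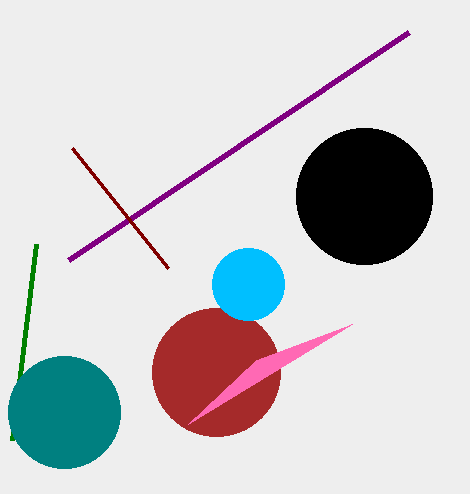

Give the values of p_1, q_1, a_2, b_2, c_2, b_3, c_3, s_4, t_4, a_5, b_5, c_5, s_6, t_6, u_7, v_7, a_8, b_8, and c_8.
p_1 = 36
q_1 = 244
a_2 = 216
b_2 = 372
c_2 = 64
b_3 = 284
c_3 = 36
s_4 = 68
t_4 = 260
a_5 = 64
b_5 = 412
c_5 = 56
s_6 = 168
t_6 = 268
u_7 = 256
v_7 = 360
a_8 = 364
b_8 = 196
c_8 = 68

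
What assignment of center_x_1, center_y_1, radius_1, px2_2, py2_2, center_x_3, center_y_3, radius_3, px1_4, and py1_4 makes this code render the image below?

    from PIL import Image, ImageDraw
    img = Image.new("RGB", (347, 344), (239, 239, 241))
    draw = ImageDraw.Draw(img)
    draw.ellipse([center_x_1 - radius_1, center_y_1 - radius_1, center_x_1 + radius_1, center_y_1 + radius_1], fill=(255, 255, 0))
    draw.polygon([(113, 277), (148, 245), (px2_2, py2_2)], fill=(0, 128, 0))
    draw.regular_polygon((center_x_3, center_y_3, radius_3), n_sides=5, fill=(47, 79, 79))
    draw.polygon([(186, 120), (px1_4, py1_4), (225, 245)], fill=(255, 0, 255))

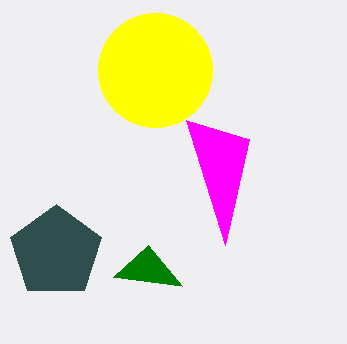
center_x_1 = 155
center_y_1 = 70
radius_1 = 57
px2_2 = 182
py2_2 = 286
center_x_3 = 56
center_y_3 = 252
radius_3 = 48
px1_4 = 249
py1_4 = 139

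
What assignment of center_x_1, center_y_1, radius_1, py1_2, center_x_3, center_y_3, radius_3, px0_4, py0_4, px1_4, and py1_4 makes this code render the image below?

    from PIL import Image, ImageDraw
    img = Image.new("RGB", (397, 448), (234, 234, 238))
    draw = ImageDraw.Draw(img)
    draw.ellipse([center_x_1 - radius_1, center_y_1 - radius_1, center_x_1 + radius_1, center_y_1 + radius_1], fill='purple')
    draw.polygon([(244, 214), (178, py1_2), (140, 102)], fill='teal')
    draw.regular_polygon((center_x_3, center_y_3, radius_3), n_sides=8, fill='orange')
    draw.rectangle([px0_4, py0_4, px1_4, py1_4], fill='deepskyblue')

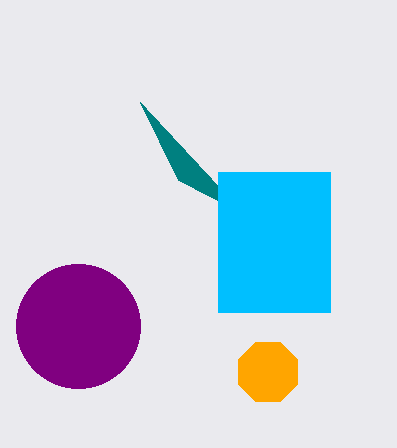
center_x_1 = 78; center_y_1 = 326; radius_1 = 62; py1_2 = 180; center_x_3 = 268; center_y_3 = 372; radius_3 = 32; px0_4 = 218; py0_4 = 172; px1_4 = 330; py1_4 = 312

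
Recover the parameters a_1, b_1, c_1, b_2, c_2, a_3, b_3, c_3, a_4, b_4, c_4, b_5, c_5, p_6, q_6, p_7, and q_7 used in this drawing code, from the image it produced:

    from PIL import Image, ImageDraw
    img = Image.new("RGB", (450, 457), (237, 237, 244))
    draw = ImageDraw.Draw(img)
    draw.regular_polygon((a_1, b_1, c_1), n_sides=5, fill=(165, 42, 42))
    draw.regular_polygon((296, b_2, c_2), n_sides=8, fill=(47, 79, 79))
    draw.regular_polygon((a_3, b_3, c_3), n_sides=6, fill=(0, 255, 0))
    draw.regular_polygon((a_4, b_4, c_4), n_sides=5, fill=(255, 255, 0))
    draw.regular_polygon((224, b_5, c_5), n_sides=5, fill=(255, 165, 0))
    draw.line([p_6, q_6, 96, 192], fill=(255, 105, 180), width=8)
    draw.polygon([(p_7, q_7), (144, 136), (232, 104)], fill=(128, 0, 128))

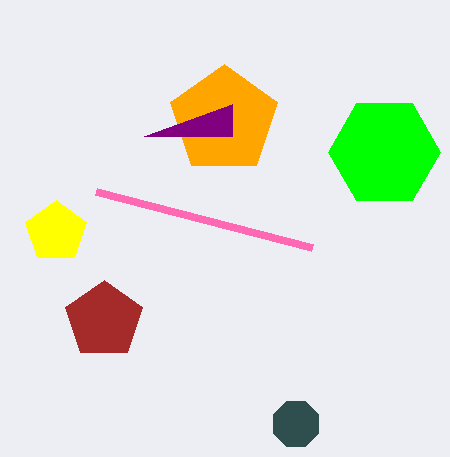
a_1 = 104
b_1 = 320
c_1 = 40
b_2 = 424
c_2 = 24
a_3 = 384
b_3 = 152
c_3 = 56
a_4 = 56
b_4 = 232
c_4 = 32
b_5 = 120
c_5 = 56
p_6 = 312
q_6 = 248
p_7 = 232
q_7 = 136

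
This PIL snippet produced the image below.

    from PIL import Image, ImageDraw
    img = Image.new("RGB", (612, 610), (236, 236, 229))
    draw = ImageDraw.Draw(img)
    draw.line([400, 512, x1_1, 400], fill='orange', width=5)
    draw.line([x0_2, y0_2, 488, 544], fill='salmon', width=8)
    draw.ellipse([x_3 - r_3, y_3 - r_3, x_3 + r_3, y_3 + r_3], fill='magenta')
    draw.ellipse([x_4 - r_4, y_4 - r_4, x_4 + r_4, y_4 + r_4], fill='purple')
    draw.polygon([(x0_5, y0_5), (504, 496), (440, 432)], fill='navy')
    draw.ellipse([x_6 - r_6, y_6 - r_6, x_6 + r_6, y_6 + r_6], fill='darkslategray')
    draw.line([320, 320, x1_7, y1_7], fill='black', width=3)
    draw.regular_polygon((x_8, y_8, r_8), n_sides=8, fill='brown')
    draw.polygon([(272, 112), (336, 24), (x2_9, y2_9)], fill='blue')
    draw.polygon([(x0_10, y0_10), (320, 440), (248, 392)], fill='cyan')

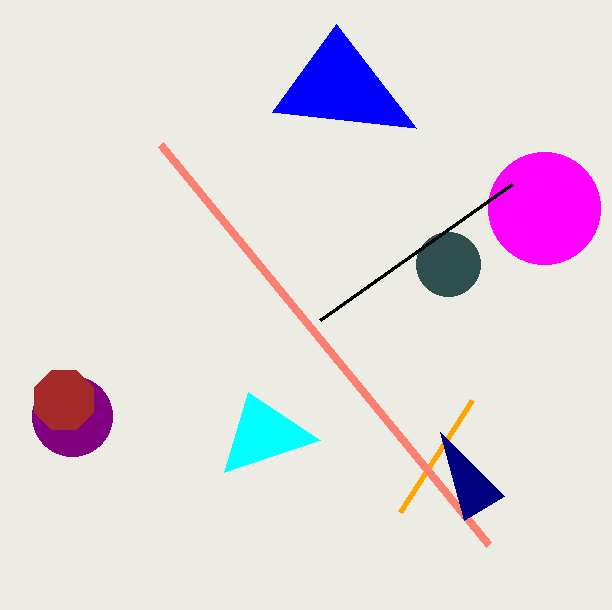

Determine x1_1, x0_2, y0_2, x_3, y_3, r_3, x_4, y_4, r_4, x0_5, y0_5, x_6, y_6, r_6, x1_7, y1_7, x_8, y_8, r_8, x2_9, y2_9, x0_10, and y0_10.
x1_1 = 472, x0_2 = 160, y0_2 = 144, x_3 = 544, y_3 = 208, r_3 = 56, x_4 = 72, y_4 = 416, r_4 = 40, x0_5 = 464, y0_5 = 520, x_6 = 448, y_6 = 264, r_6 = 32, x1_7 = 512, y1_7 = 184, x_8 = 64, y_8 = 400, r_8 = 32, x2_9 = 416, y2_9 = 128, x0_10 = 224, y0_10 = 472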